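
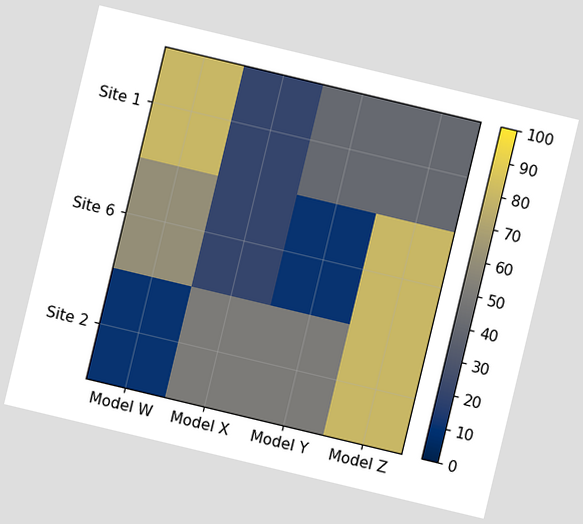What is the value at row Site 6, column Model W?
The chart is tilted about 13° clockwise. Matching cell (Site 6, Model W) against the colorbar gives 60.

60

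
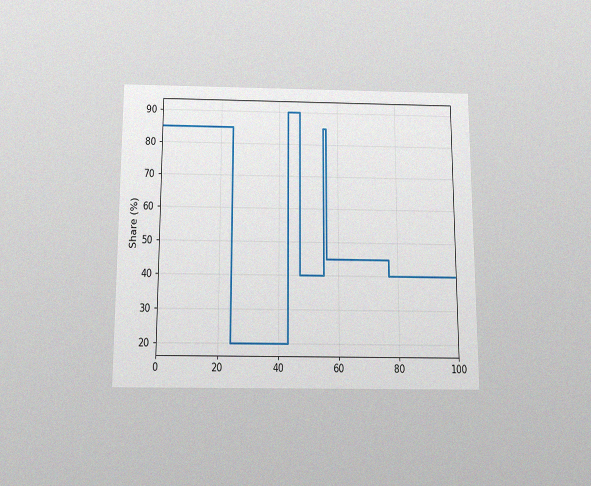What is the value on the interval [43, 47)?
The chart is viewed slightly from below, with some photo noise. On [43, 47) the step sits at 90%.

90%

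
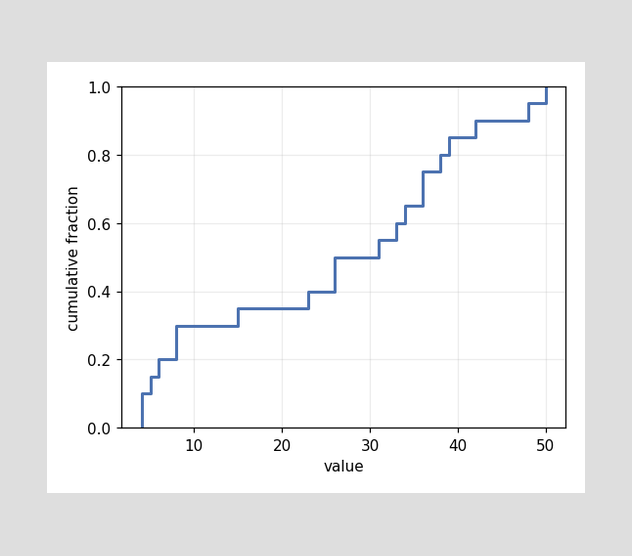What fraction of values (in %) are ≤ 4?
10%

At x=4 the ECDF step is at 10%.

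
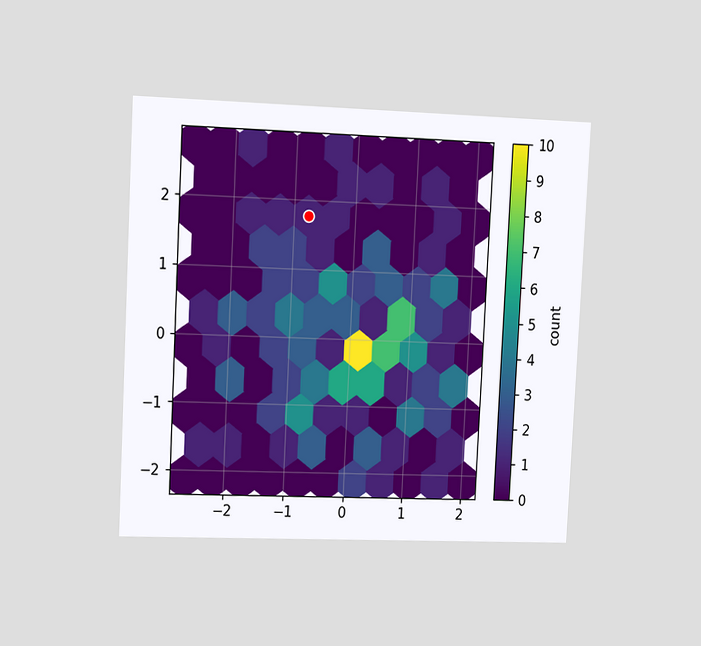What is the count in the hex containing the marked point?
The chart is tilted about 3° clockwise and viewed slightly from the left. The marked hex reads 1 on the colorbar.

1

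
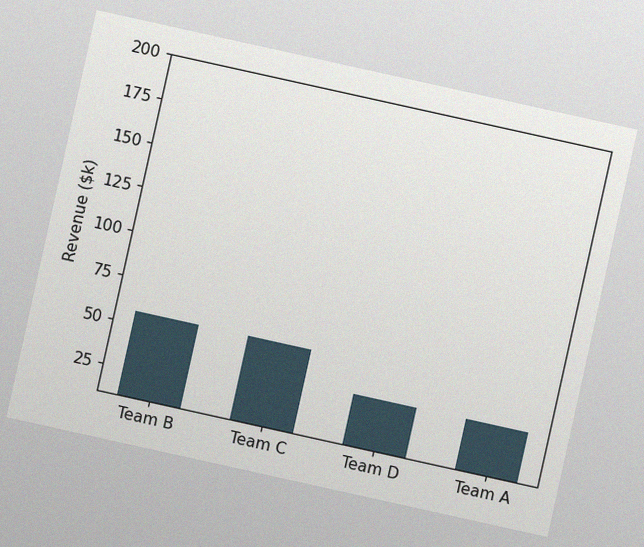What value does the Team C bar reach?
$57k

The chart is tilted about 12° clockwise, with some photo noise. Reading along the chart's y-axis, the Team C bar reaches $57k.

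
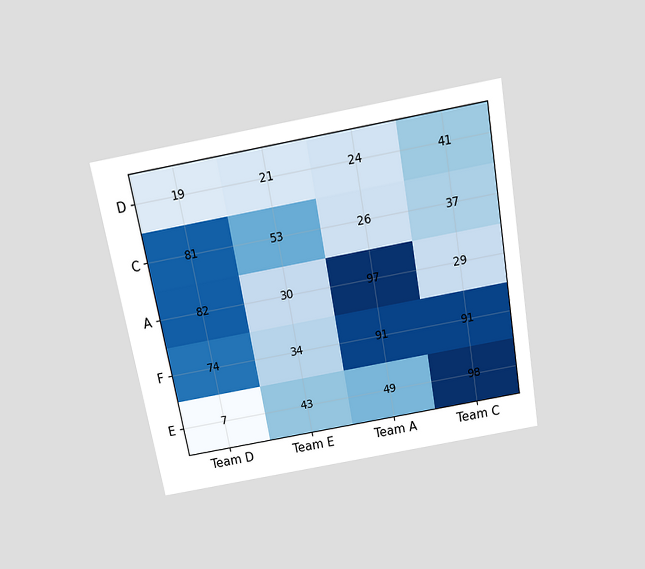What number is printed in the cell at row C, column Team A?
26

The chart is tilted about 10° counter-clockwise and viewed slightly from above. The (C, Team A) cell reads 26.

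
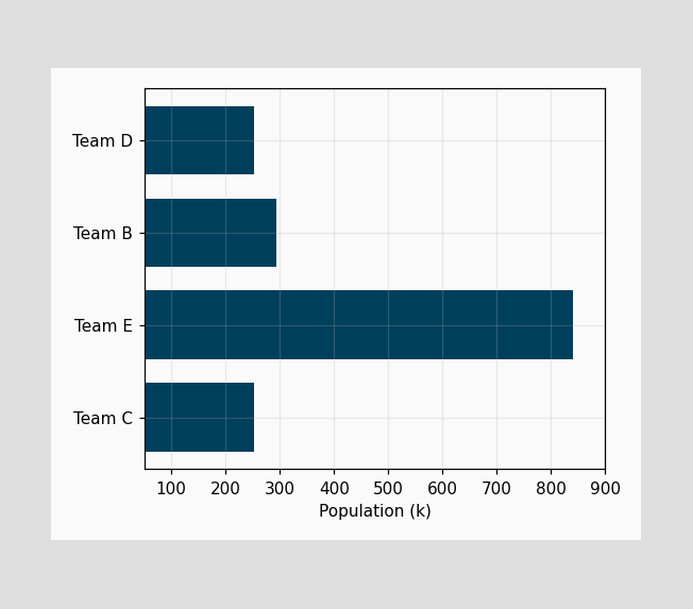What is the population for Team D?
Reading along the chart's x-axis, the Team D bar reaches 252k.

252k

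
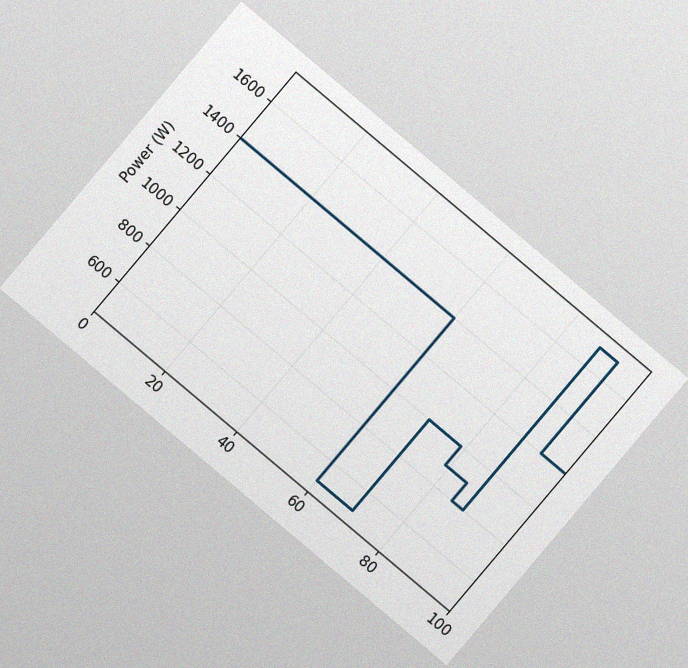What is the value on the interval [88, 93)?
The chart is tilted about 40° clockwise, with some photo noise. On [88, 93) the step sits at 1700W.

1700W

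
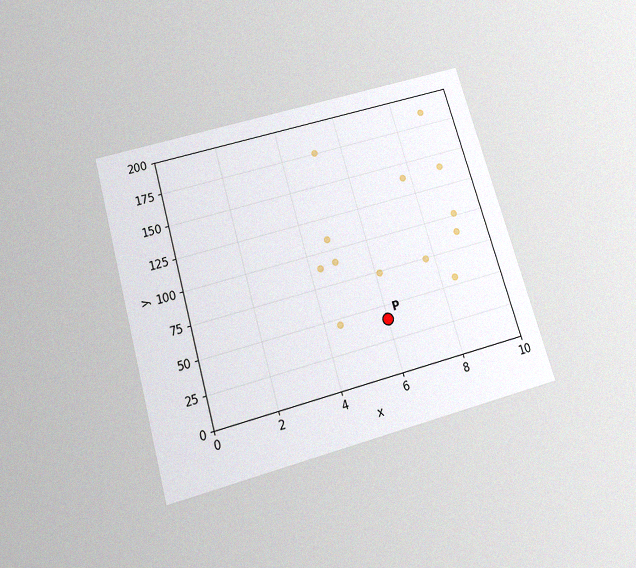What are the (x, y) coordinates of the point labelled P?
The chart is tilted about 16° counter-clockwise and viewed slightly from below, with some photo noise. Following the gridlines from P to each axis, P sits at (6, 40).

(6, 40)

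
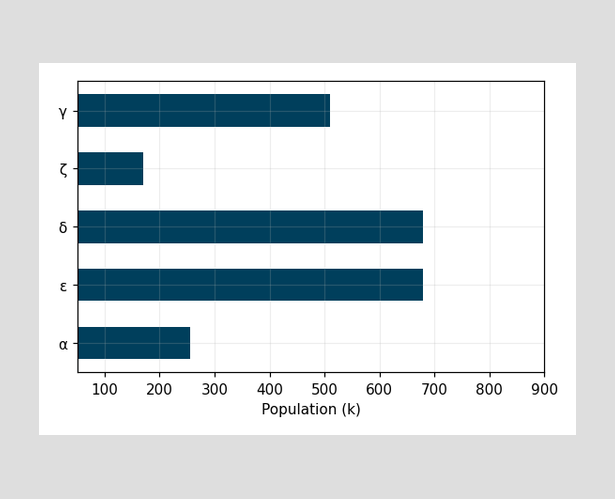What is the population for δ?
680k

Reading along the chart's x-axis, the δ bar reaches 680k.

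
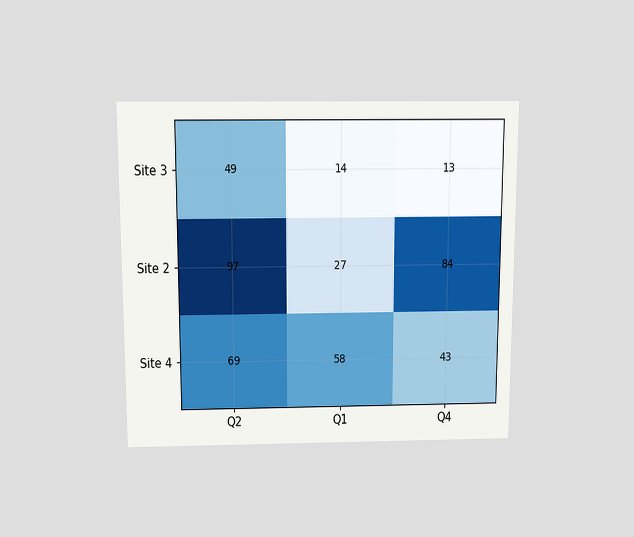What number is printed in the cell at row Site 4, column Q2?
69

The chart is viewed slightly from above. The (Site 4, Q2) cell reads 69.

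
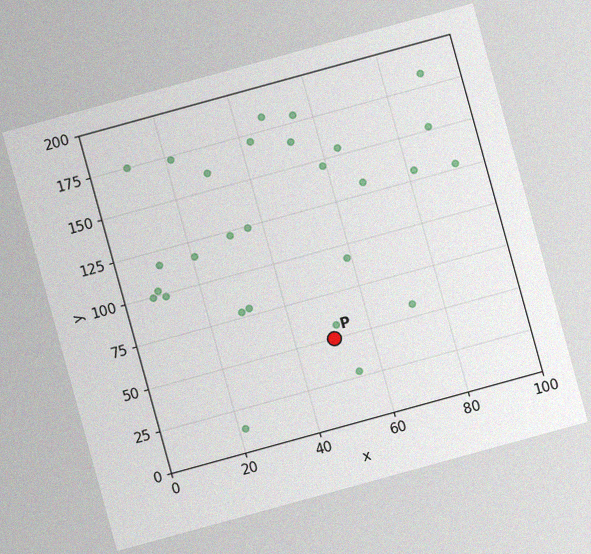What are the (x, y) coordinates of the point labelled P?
The chart is tilted about 15° counter-clockwise, with some photo noise. Following the gridlines from P to each axis, P sits at (50, 50).

(50, 50)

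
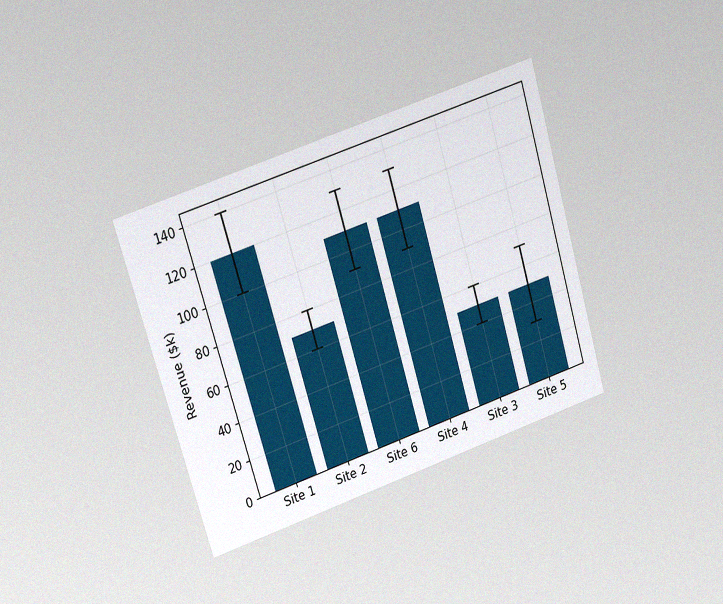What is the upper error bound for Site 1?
The chart is tilted about 17° counter-clockwise and viewed at a slight angle, with some photo noise. The Site 1 bar's upper whisker reaches $140k.

$140k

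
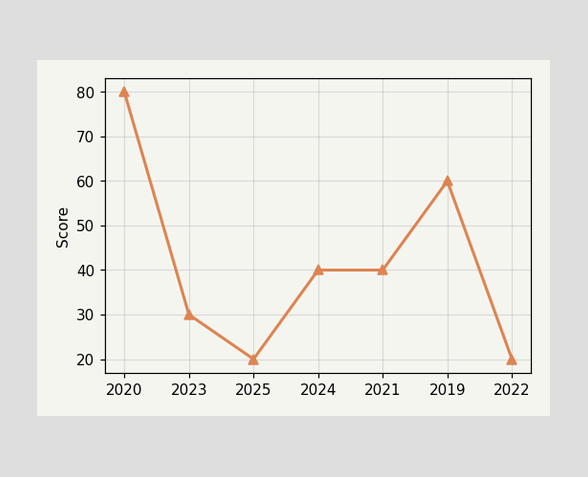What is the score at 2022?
At 2022, the line is at 20.

20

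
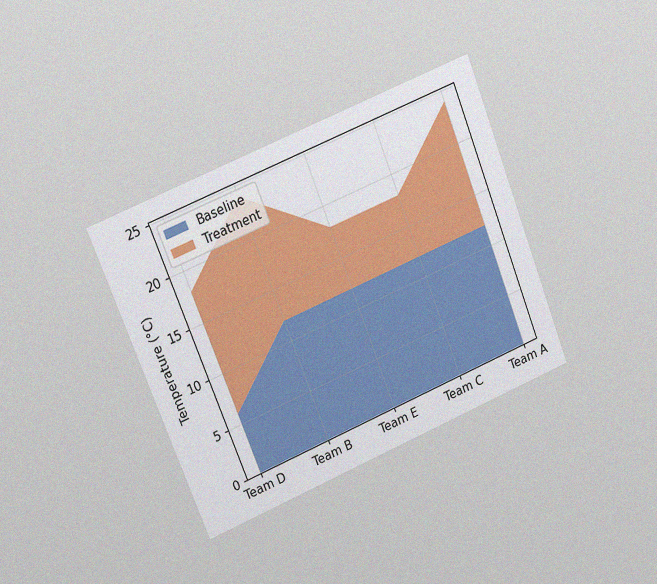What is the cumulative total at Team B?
The chart is tilted about 22° counter-clockwise and viewed at a slight angle, with some photo noise. The stacked total at Team B reaches 24°C.

24°C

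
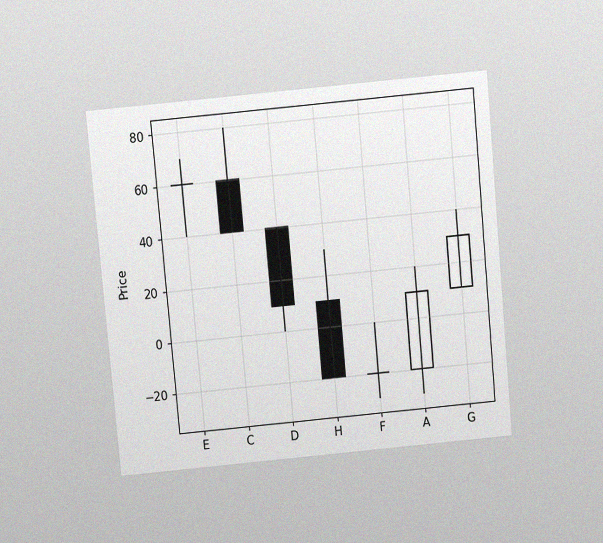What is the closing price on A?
10

The chart is tilted about 5° counter-clockwise and viewed slightly from above, with some photo noise. The A candle closes at 10.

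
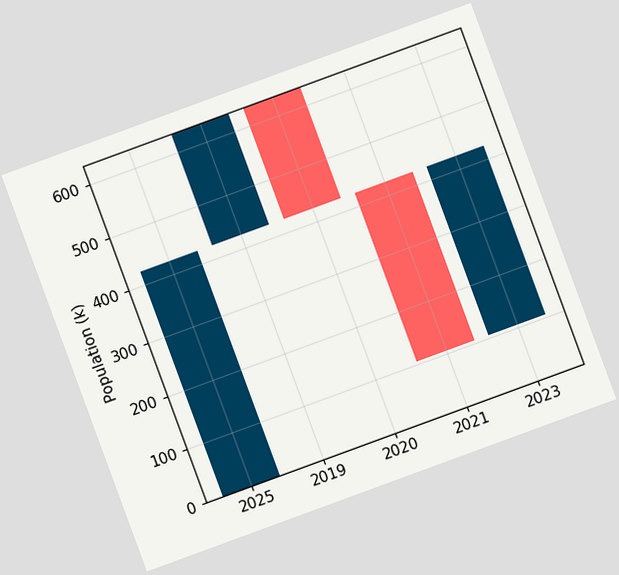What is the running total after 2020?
The chart is tilted about 20° counter-clockwise. After 2020 the running total reaches 424k.

424k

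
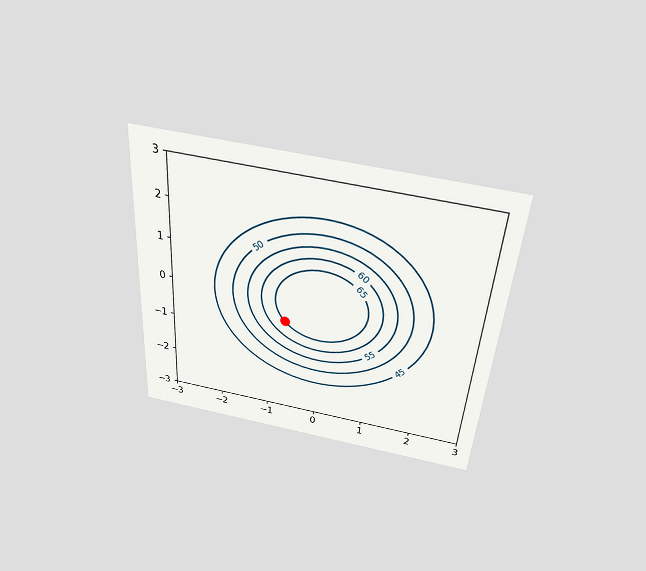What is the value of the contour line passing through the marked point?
65

The chart is tilted about 4° clockwise and viewed slightly from above. The marked point sits on the contour labelled 65.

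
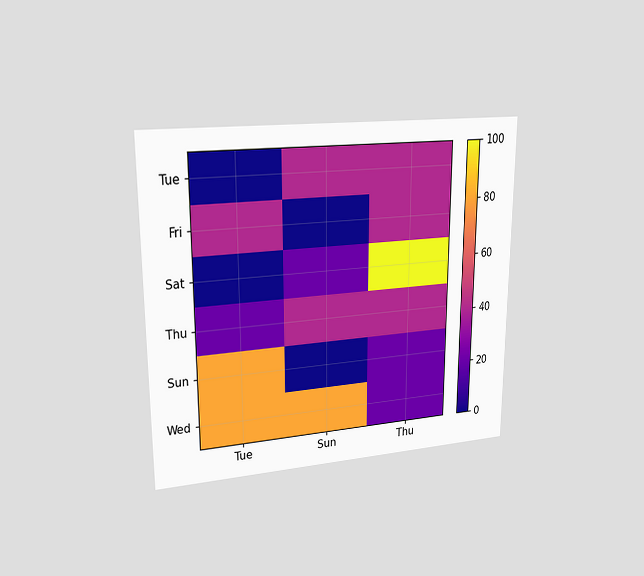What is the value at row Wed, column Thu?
The chart is viewed at a slight angle. Matching cell (Wed, Thu) against the colorbar gives 20.

20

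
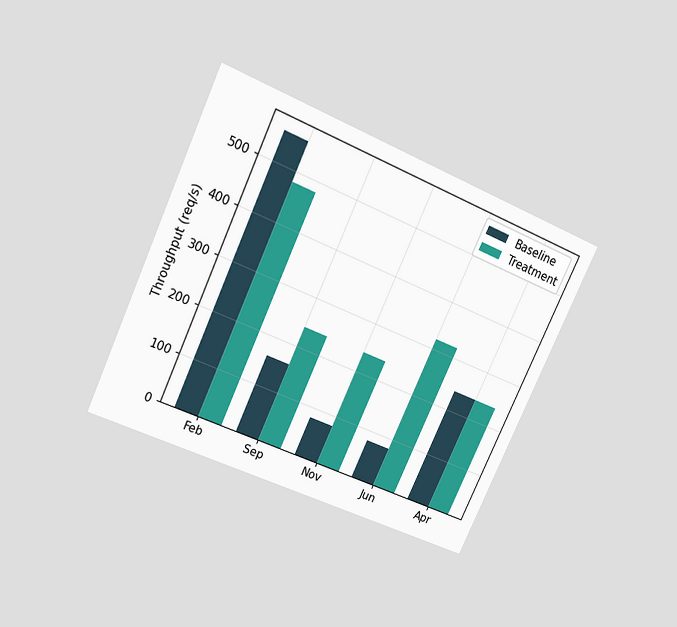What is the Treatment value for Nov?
The chart is tilted about 25° clockwise and viewed slightly from above. The Treatment bar at Nov reaches 240req/s on the y-axis.

240req/s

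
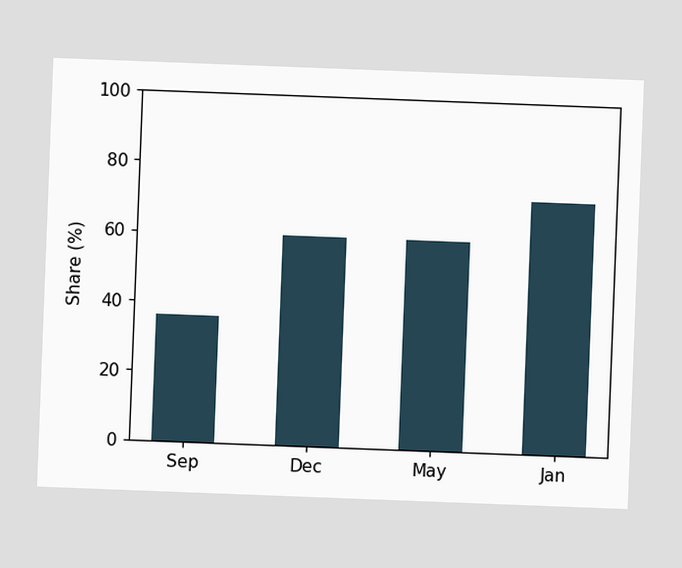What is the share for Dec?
60%

The chart is tilted about 2° clockwise. Reading along the chart's y-axis, the Dec bar reaches 60%.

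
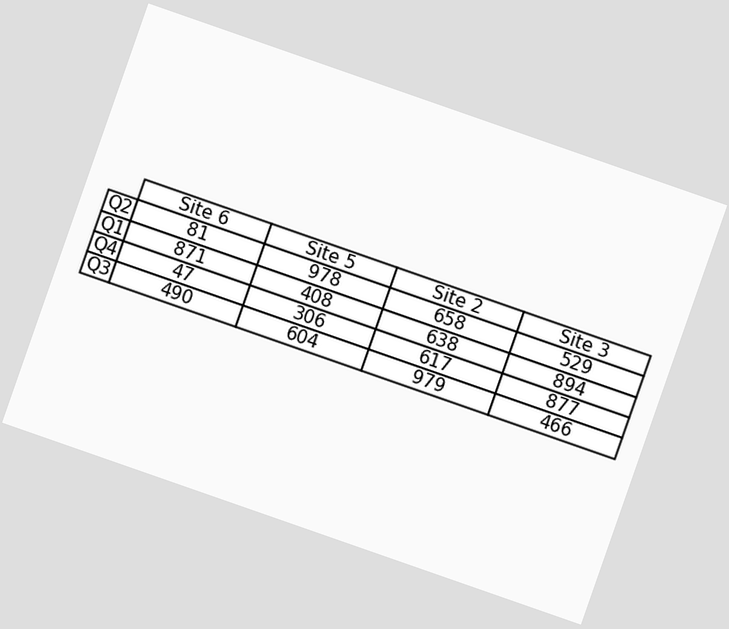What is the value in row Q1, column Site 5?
The chart is tilted about 19° clockwise. The (Q1, Site 5) cell reads 408.

408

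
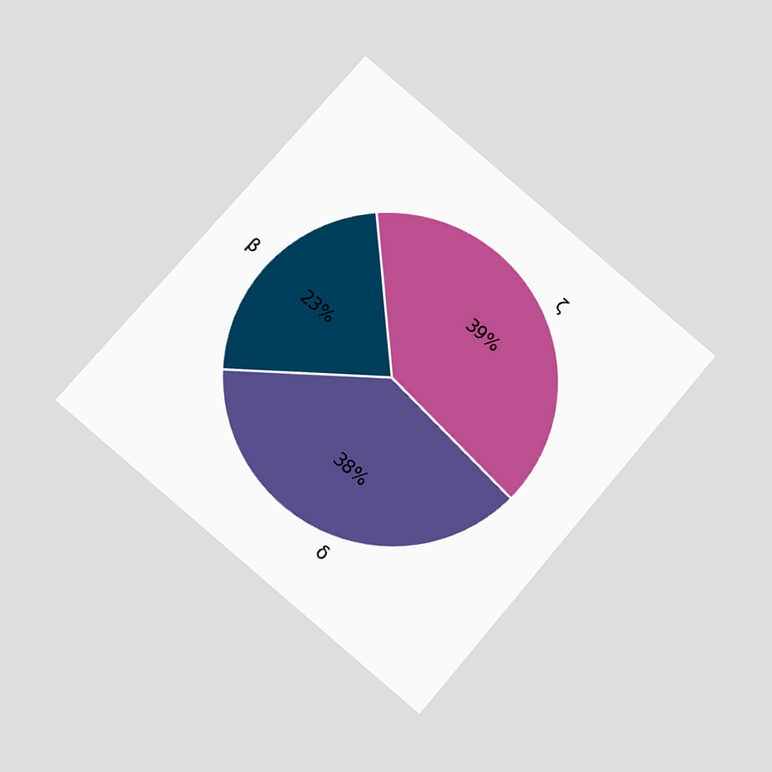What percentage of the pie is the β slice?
23%

The chart is tilted about 40° clockwise and viewed slightly from below. The β slice takes up 23% of the pie.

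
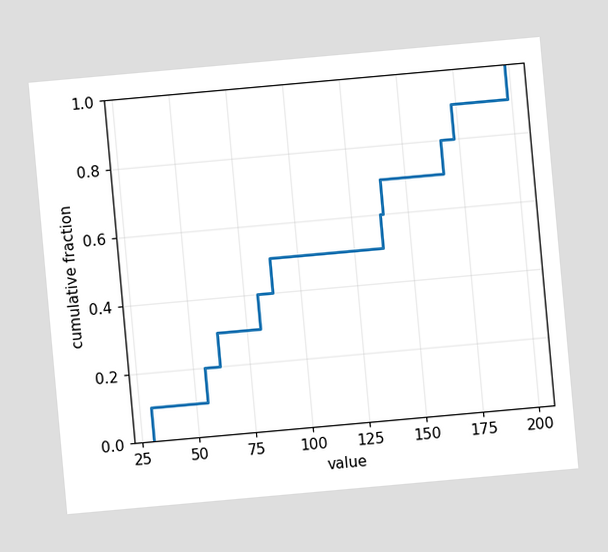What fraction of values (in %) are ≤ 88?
The chart is tilted about 5° counter-clockwise. At x=88 the ECDF step is at 50%.

50%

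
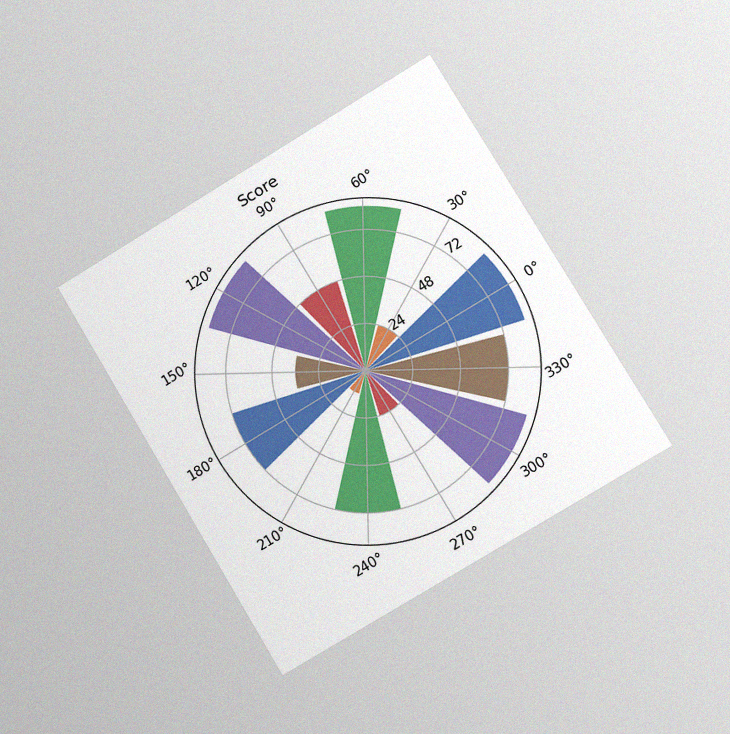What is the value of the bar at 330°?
72

The chart is tilted about 31° counter-clockwise and viewed slightly from the right, with some photo noise. The bar at 330° reaches 72 on the radial axis.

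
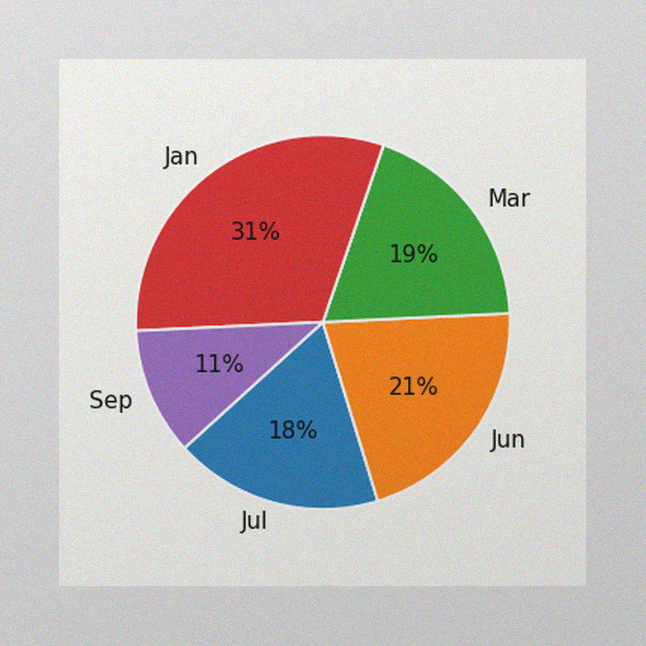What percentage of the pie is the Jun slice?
21%

The image has some photo noise and uneven lighting. The Jun slice takes up 21% of the pie.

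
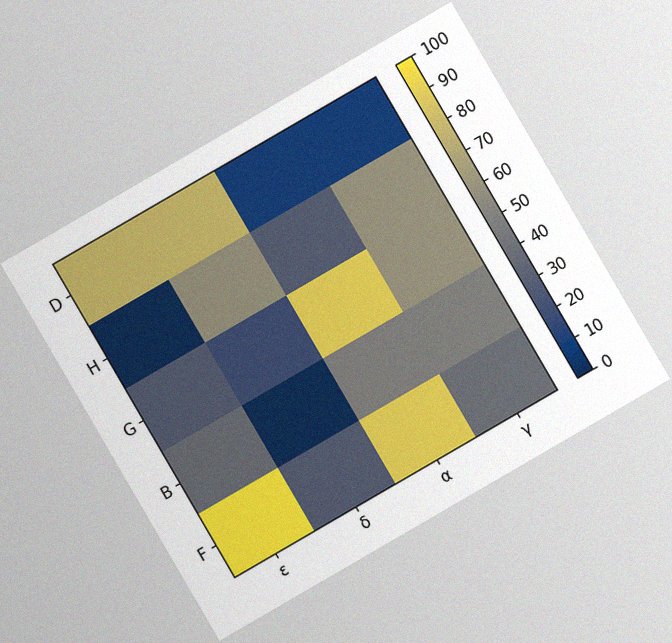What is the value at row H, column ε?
The chart is tilted about 30° counter-clockwise, with some photo noise. Matching cell (H, ε) against the colorbar gives 0.

0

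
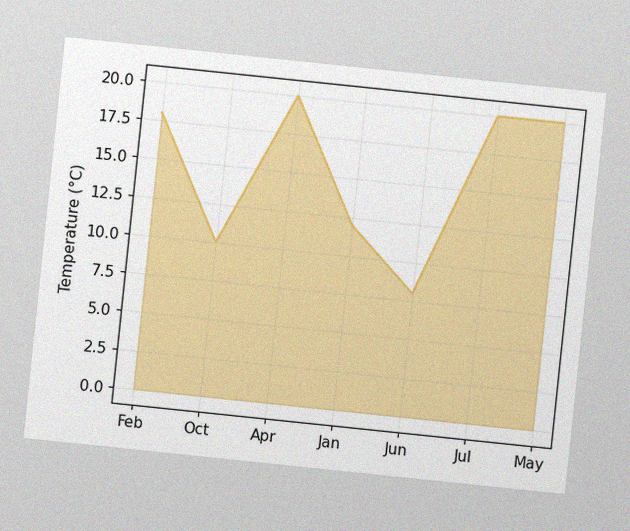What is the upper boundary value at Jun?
The chart is tilted about 6° clockwise, with some photo noise. At Jun the upper boundary is at 8°C.

8°C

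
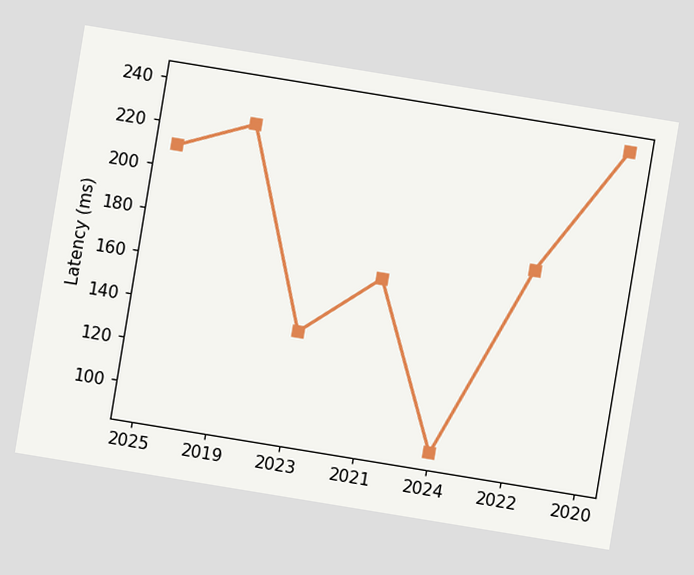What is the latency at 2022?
180ms

The chart is tilted about 9° clockwise. At 2022, the line is at 180ms.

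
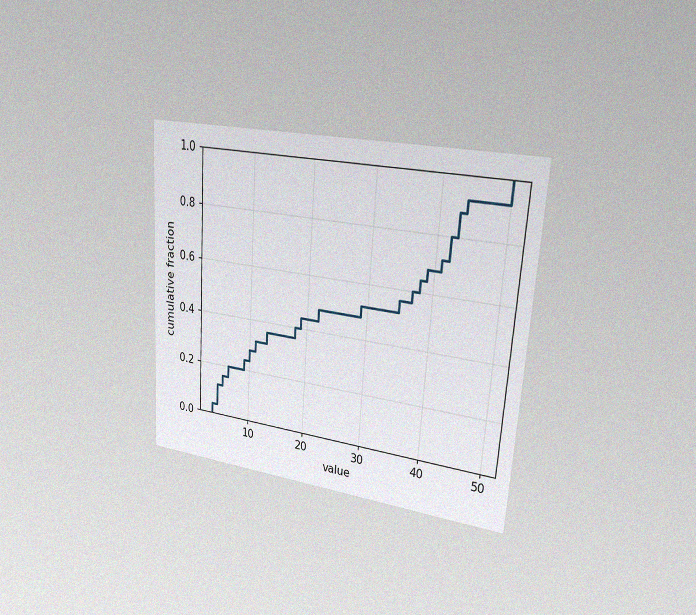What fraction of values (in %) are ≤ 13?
36%

The chart is tilted about 4° clockwise and viewed slightly from the right, with some photo noise. At x=13 the ECDF step is at 36%.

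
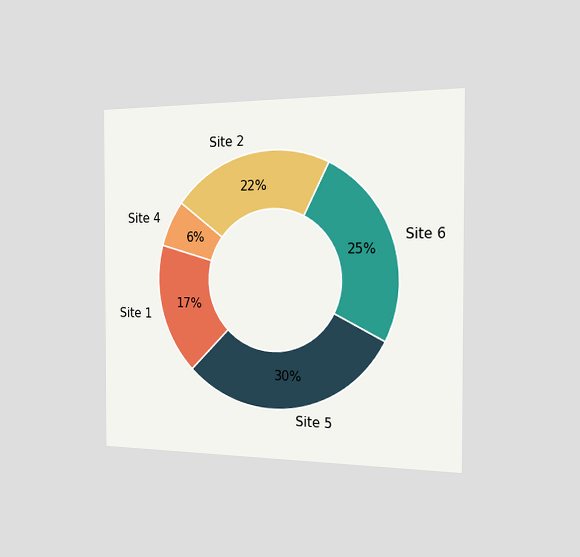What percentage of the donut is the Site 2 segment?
The chart is viewed slightly from the right. The Site 2 segment takes up 22% of the ring.

22%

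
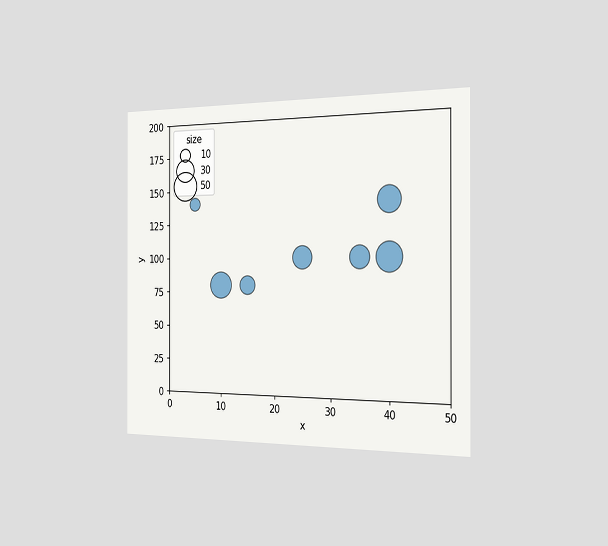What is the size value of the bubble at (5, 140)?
The chart is viewed slightly from the right. Matching the bubble at (5, 140) against the size legend gives 10.

10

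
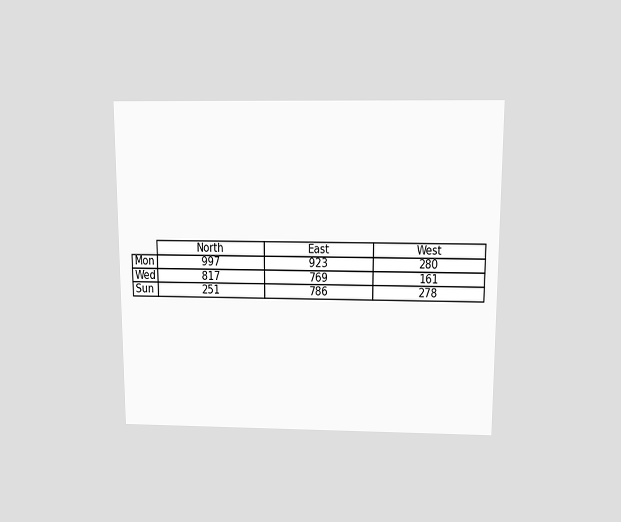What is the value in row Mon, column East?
The chart is viewed slightly from above. The (Mon, East) cell reads 923.

923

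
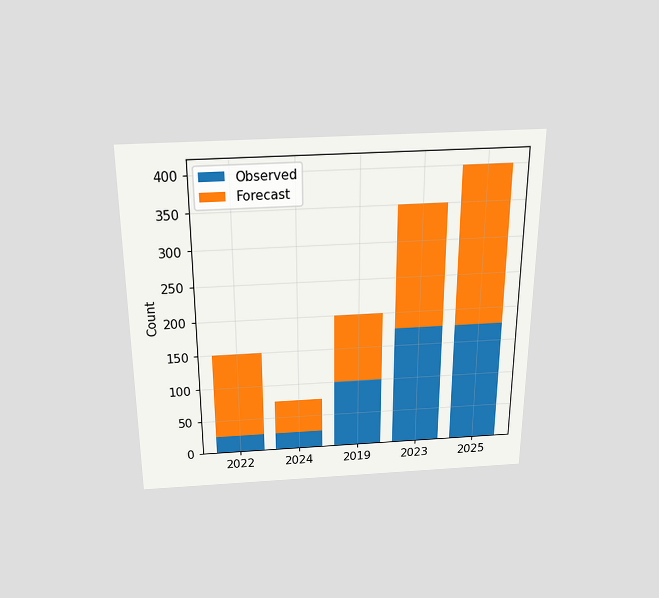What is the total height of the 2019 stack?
200

The chart is viewed slightly from above. The 2019 stack's top reaches 200 on the y-axis.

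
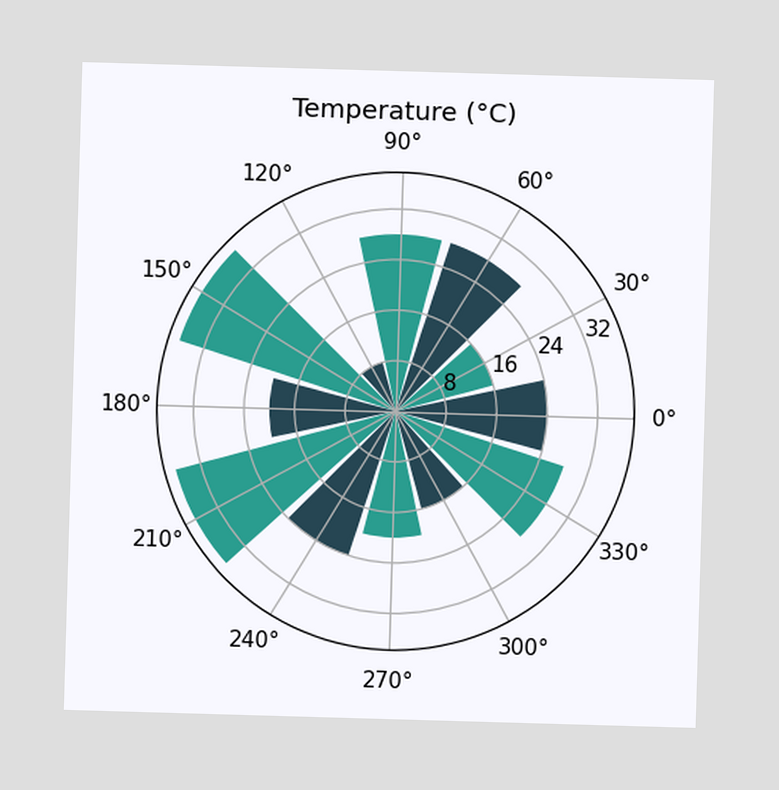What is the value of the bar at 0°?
The bar at 0° reaches 24°C on the radial axis.

24°C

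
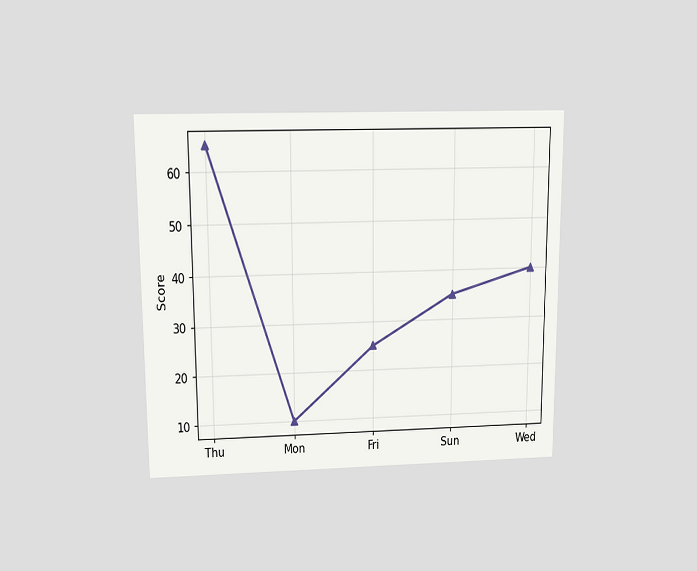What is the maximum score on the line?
65

The chart is viewed slightly from above. The highest point is at Thu, and reading across to the y-axis gives 65.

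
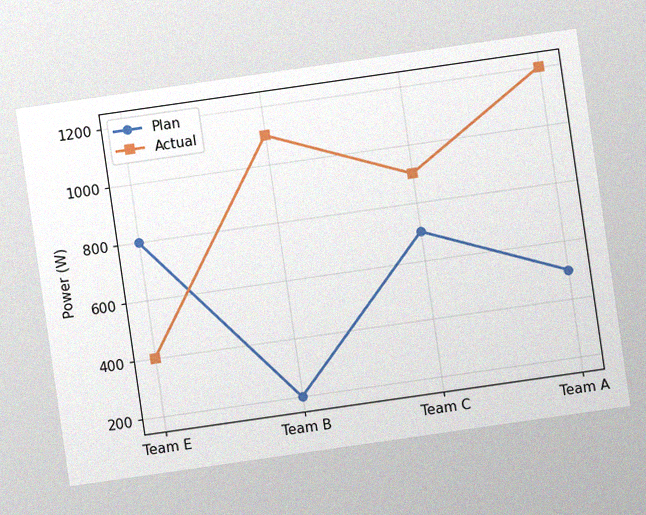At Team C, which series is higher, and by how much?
The chart is tilted about 8° counter-clockwise, with some photo noise. At Team C, Actual sits above the other line by 200W.

Actual, by 200W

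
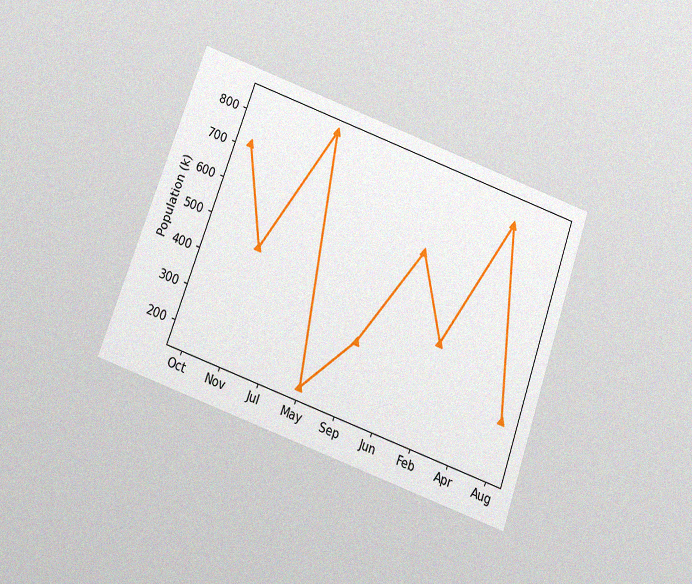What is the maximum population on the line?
840k

The chart is tilted about 20° clockwise and viewed slightly from below, with some photo noise. The highest point is at Jul, and reading across to the y-axis gives 840k.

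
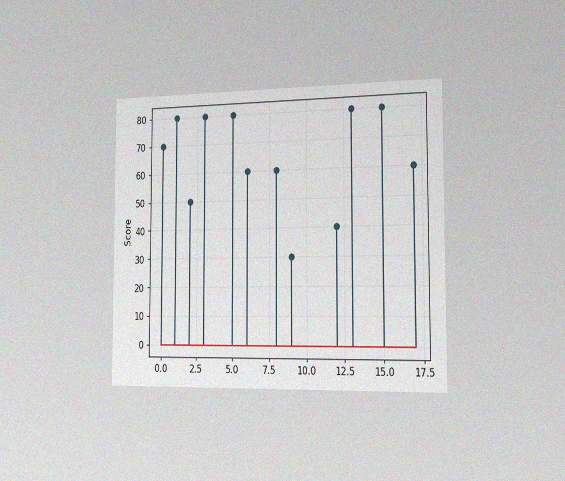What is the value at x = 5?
The chart is viewed slightly from the right, with some photo noise. The stem at x=5 reaches 80.

80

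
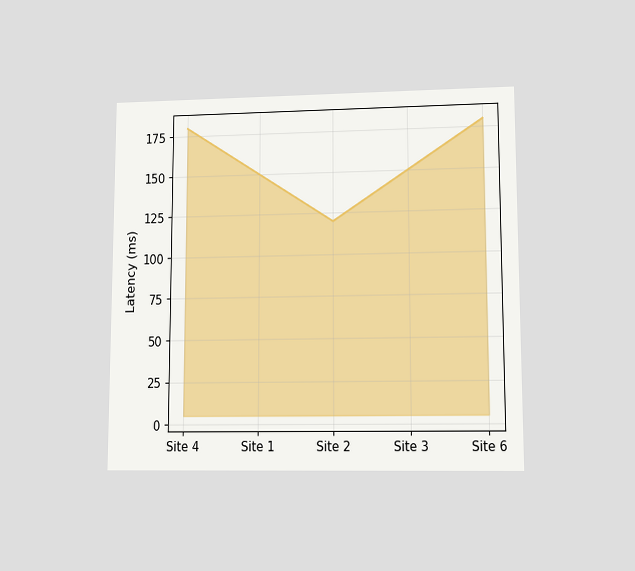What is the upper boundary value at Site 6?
The chart is viewed at a slight angle. At Site 6 the upper boundary is at 180ms.

180ms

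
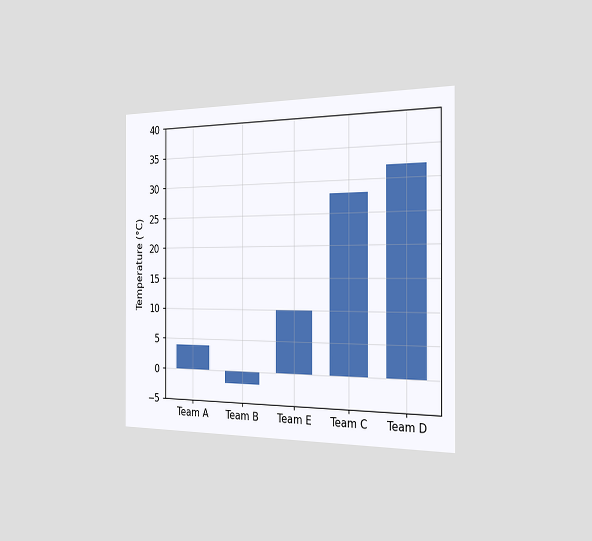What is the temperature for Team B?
-2°C

The chart is viewed slightly from the right. Reading along the chart's y-axis, the Team B bar reaches -2°C.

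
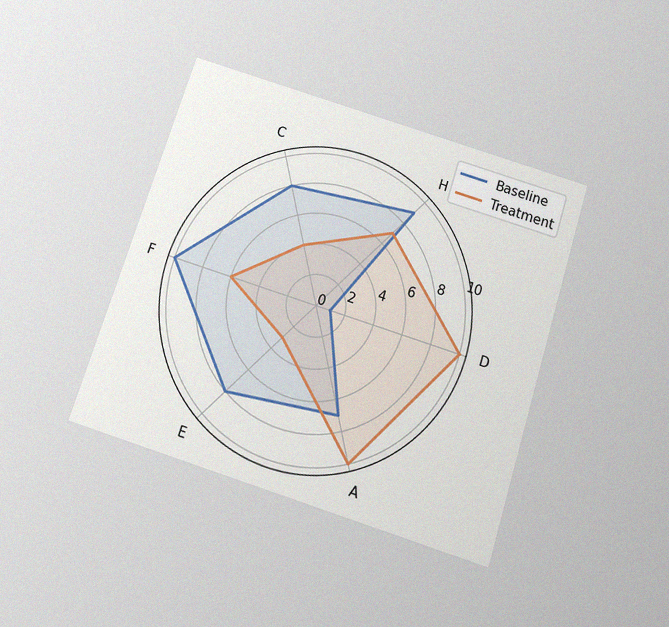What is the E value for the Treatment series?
The chart is tilted about 18° clockwise and viewed slightly from below, with some photo noise. On the E axis, Treatment reaches 3.

3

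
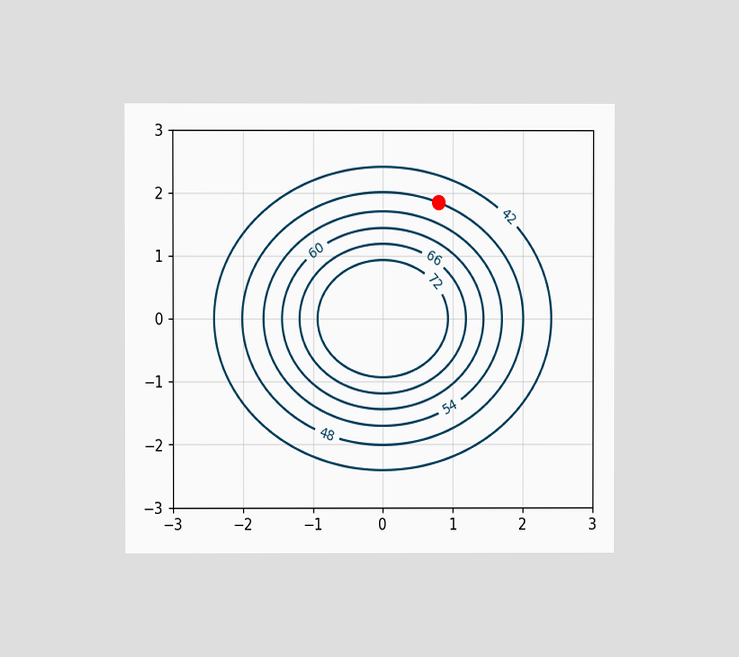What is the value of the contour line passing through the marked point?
The chart is viewed at a slight angle. The marked point sits on the contour labelled 48.

48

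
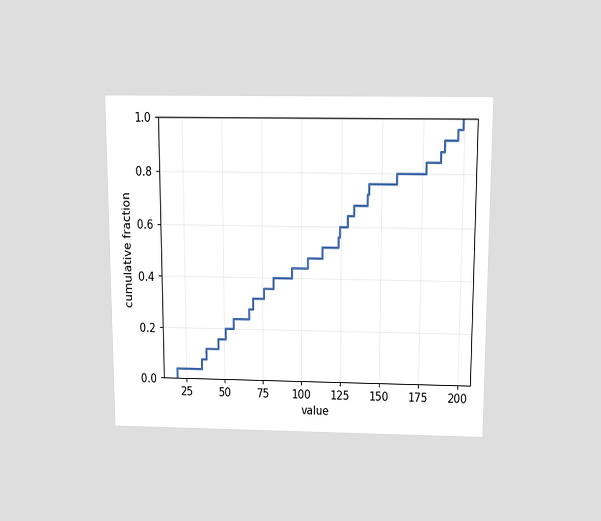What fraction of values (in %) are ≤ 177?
The chart is viewed slightly from above. At x=177 the ECDF step is at 84%.

84%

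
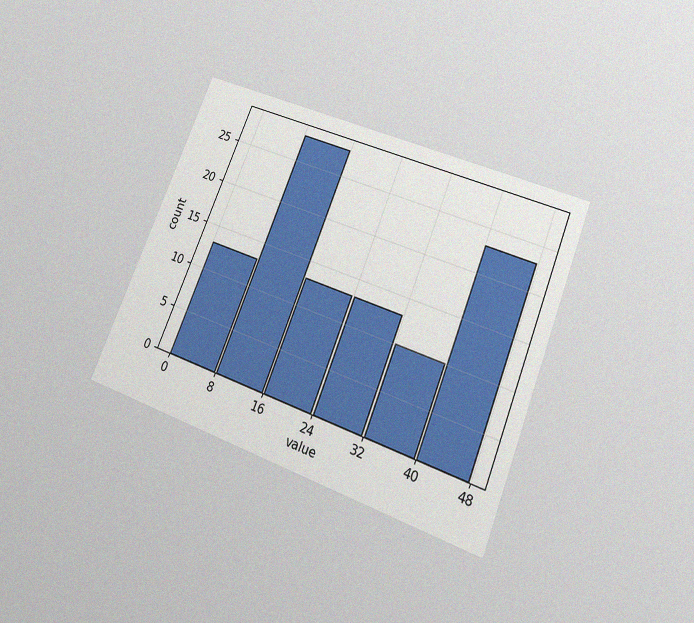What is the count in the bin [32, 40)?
The chart is tilted about 22° clockwise and viewed slightly from below, with some photo noise. The [32, 40) bin has height 10.

10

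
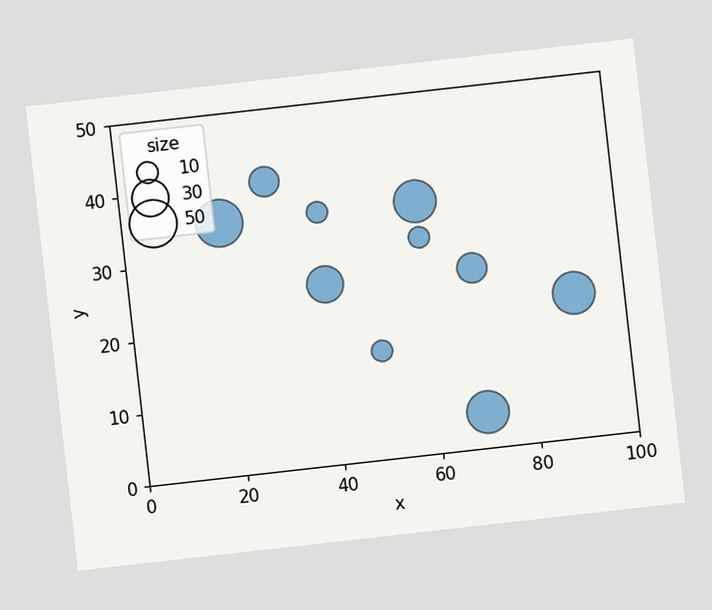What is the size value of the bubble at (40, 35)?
10

The chart is tilted about 6° counter-clockwise. Matching the bubble at (40, 35) against the size legend gives 10.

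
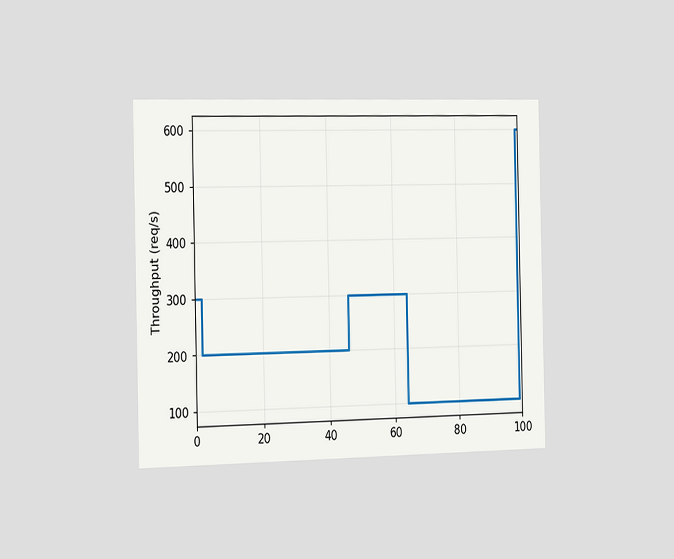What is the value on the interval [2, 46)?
The chart is viewed slightly from the left. On [2, 46) the step sits at 200req/s.

200req/s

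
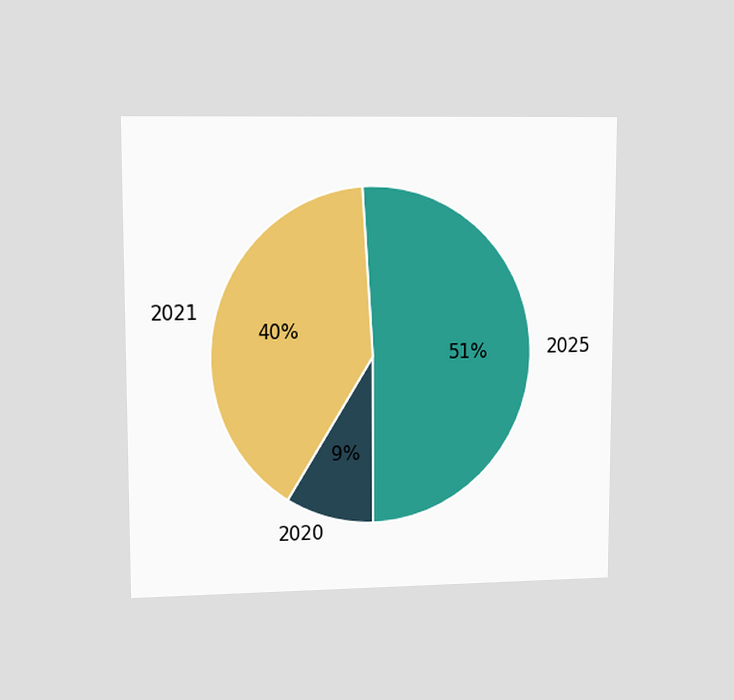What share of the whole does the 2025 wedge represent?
51%

The chart is viewed at a slight angle. The 2025 slice takes up 51% of the pie.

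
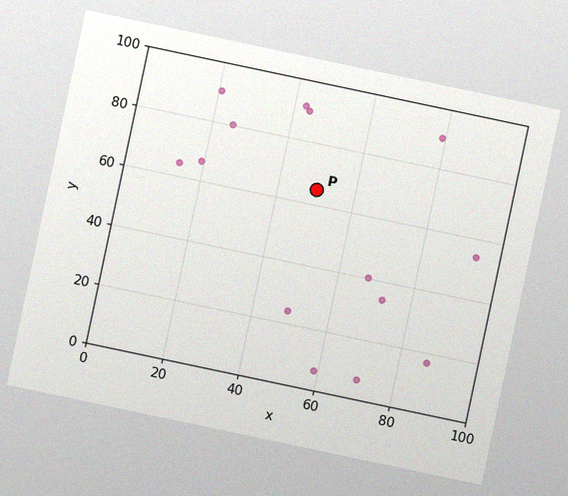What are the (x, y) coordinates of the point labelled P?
The chart is tilted about 12° clockwise, with some photo noise. Following the gridlines from P to each axis, P sits at (50, 65).

(50, 65)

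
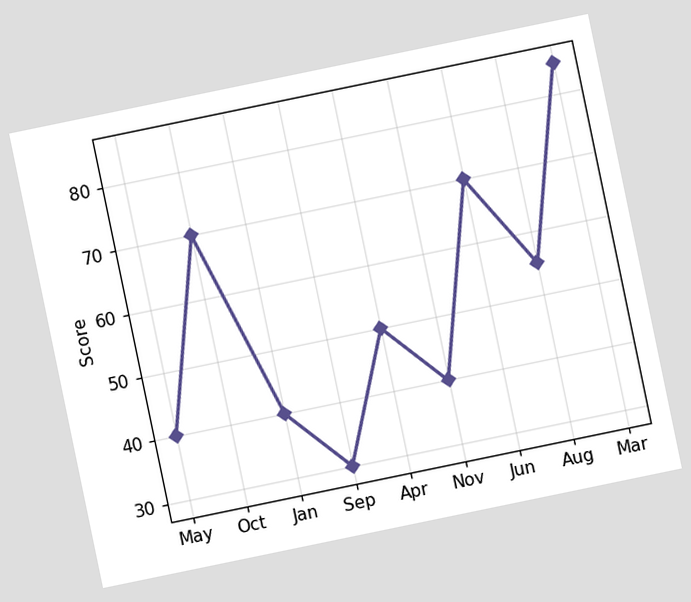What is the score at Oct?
70

The chart is tilted about 12° counter-clockwise. At Oct, the line is at 70.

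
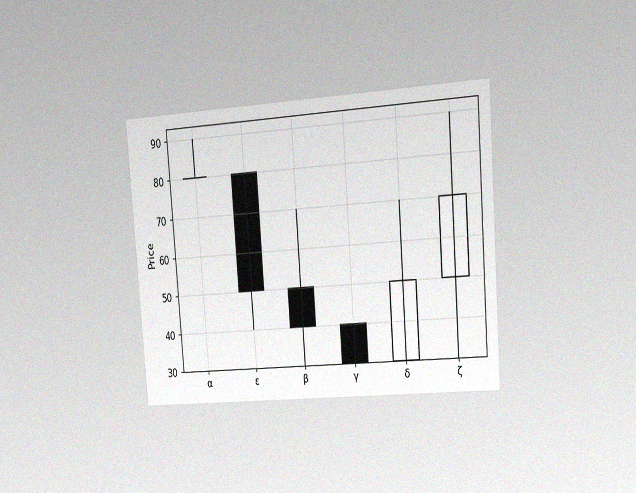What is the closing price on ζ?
The chart is tilted about 4° counter-clockwise and viewed slightly from the right, with some photo noise. The ζ candle closes at 70.

70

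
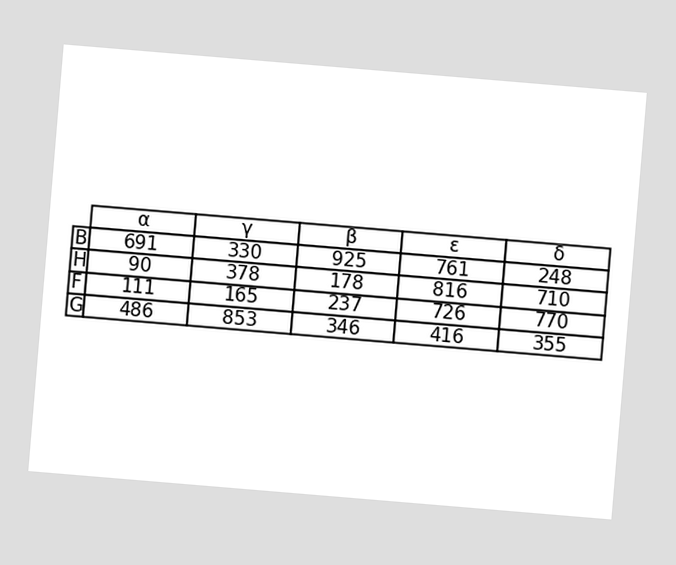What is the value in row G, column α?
486

The chart is tilted about 5° clockwise. The (G, α) cell reads 486.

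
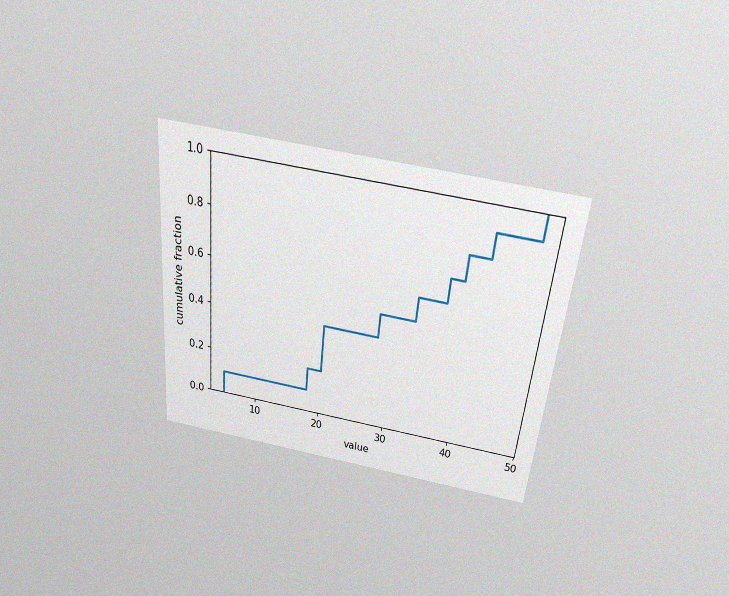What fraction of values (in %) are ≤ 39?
The chart is tilted about 6° clockwise and viewed slightly from above, with some photo noise. At x=39 the ECDF step is at 80%.

80%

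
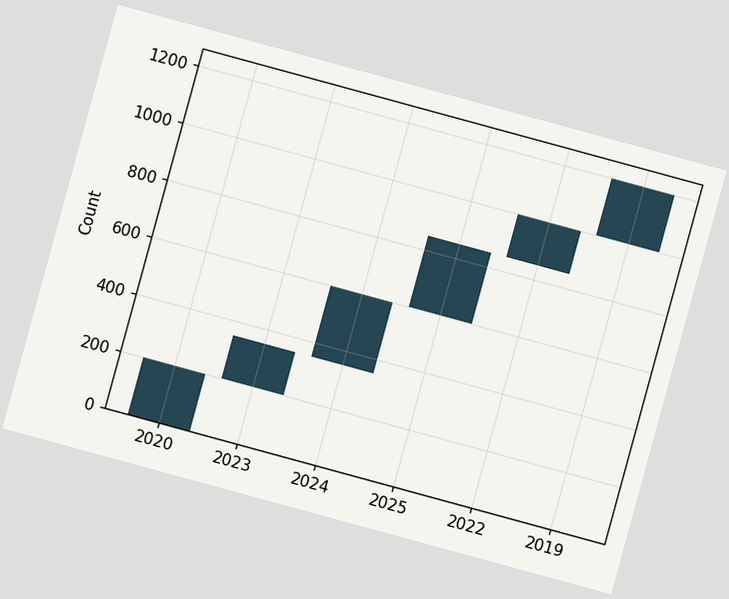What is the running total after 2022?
1000

The chart is tilted about 15° clockwise. After 2022 the running total reaches 1000.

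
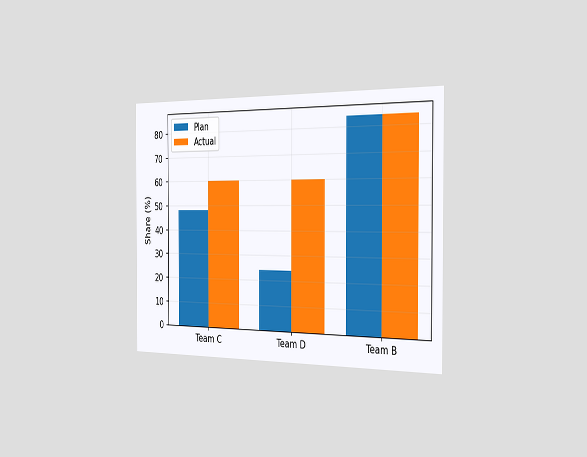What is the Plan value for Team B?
The chart is viewed slightly from the right. The Plan bar at Team B reaches 84% on the y-axis.

84%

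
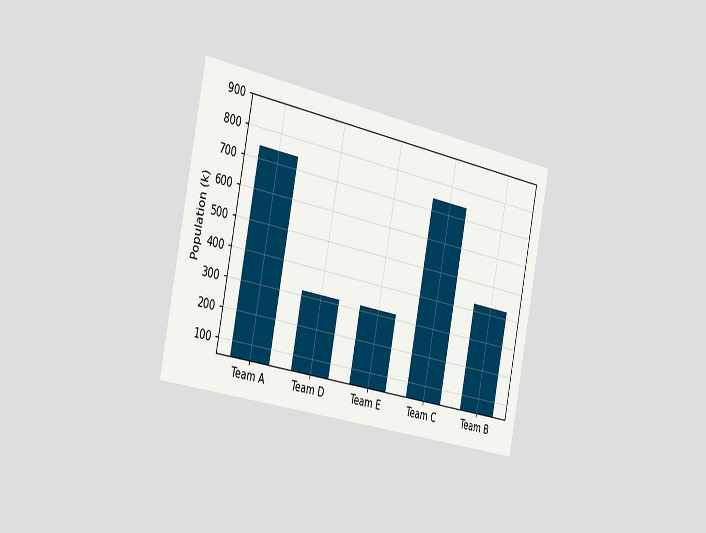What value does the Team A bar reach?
The chart is tilted about 11° clockwise and viewed slightly from the left. Reading along the chart's y-axis, the Team A bar reaches 742k.

742k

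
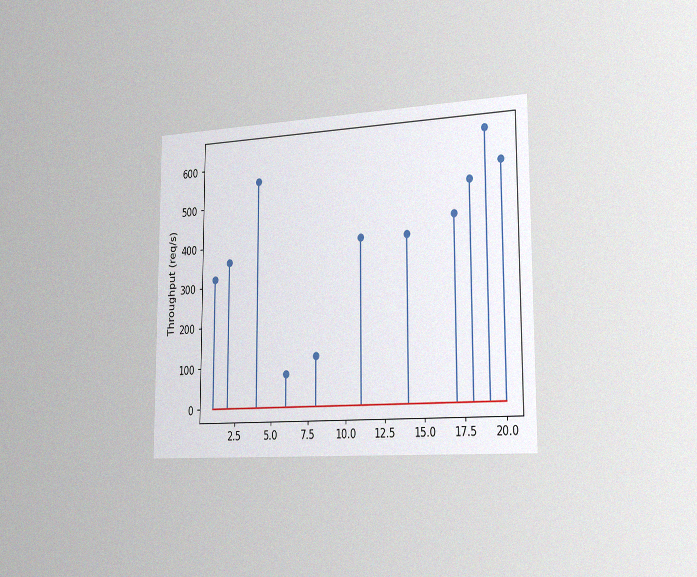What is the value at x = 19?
640req/s

The chart is viewed slightly from the right, with some photo noise. The stem at x=19 reaches 640req/s.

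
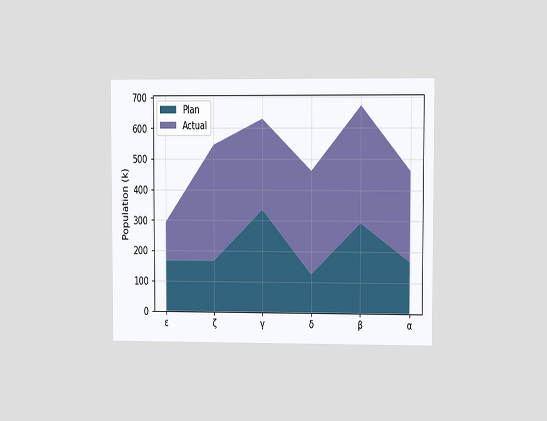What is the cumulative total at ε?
294k

The chart is viewed at a slight angle. The stacked total at ε reaches 294k.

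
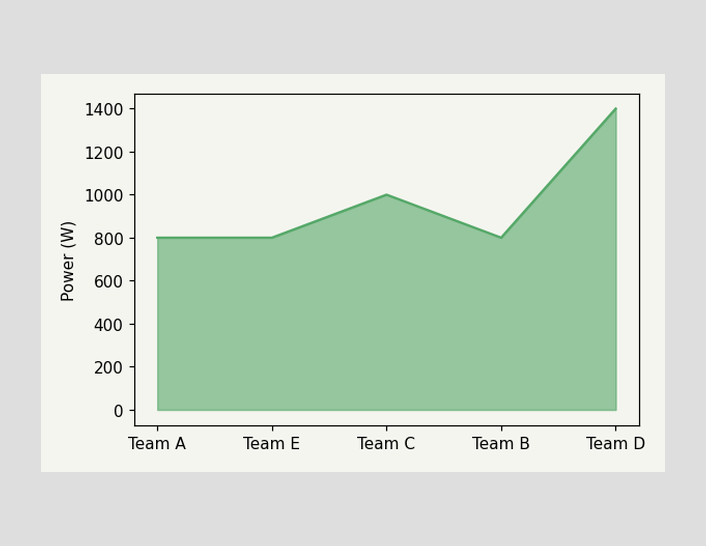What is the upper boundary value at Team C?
1000W

At Team C the upper boundary is at 1000W.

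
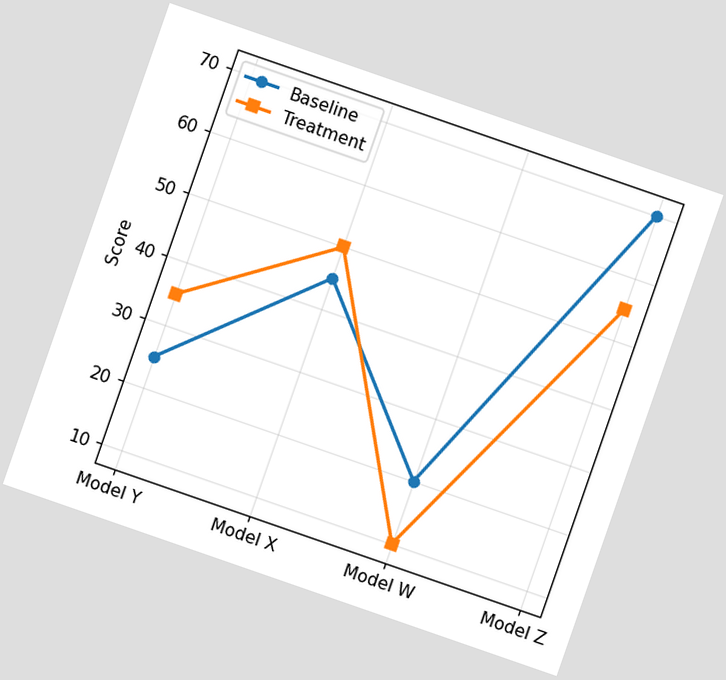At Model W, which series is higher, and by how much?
Baseline, by 10

The chart is tilted about 19° clockwise. At Model W, Baseline sits above the other line by 10.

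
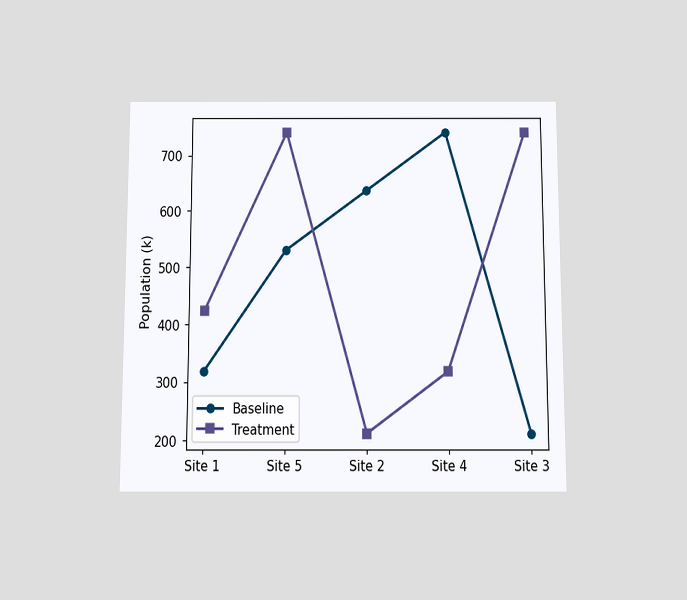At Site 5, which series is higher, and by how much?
The chart is viewed slightly from below. At Site 5, Treatment sits above the other line by 212k.

Treatment, by 212k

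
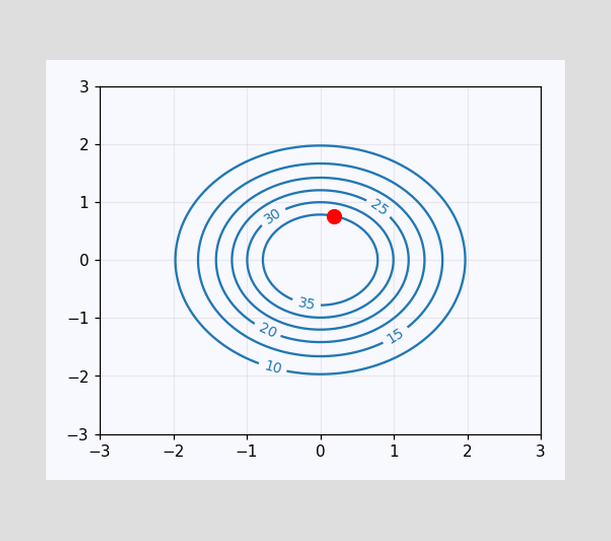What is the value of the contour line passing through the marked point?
The marked point sits on the contour labelled 35.

35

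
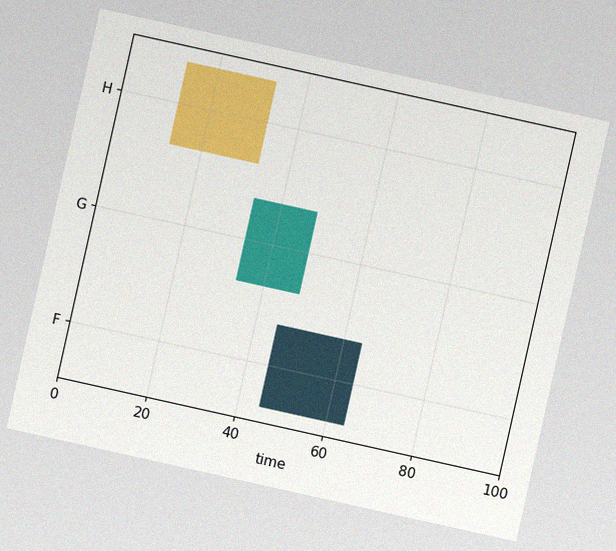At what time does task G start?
34

The chart is tilted about 13° clockwise, with some photo noise. The G bar begins at t=34.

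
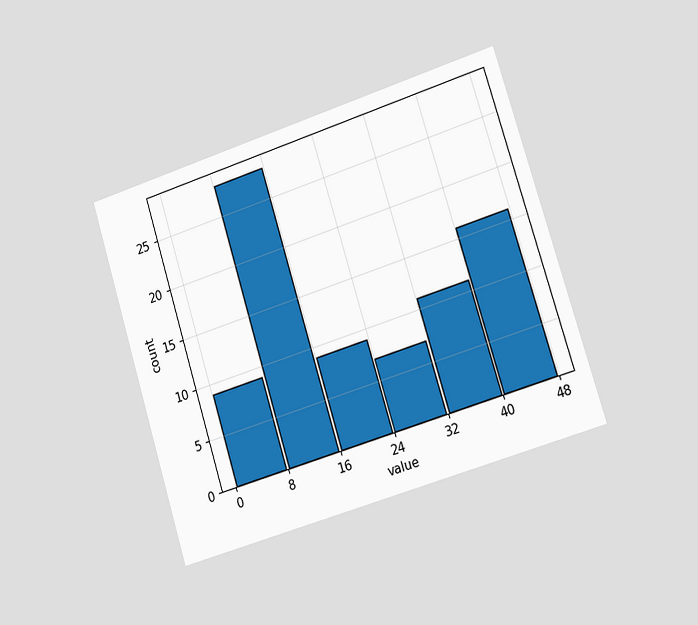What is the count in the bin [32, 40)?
The chart is tilted about 17° counter-clockwise and viewed slightly from the right. The [32, 40) bin has height 11.

11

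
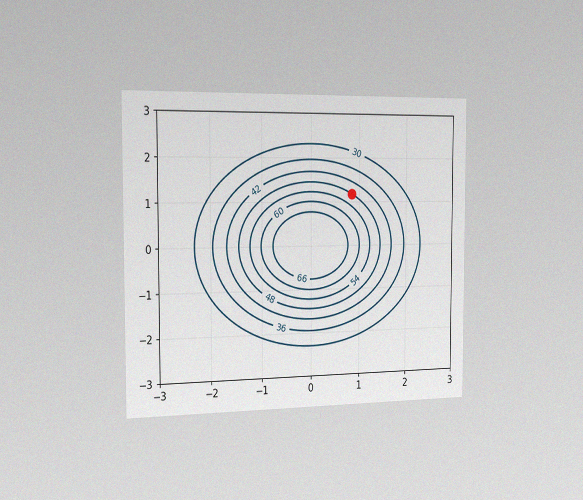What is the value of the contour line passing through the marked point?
48

The chart is viewed slightly from the left, with some photo noise. The marked point sits on the contour labelled 48.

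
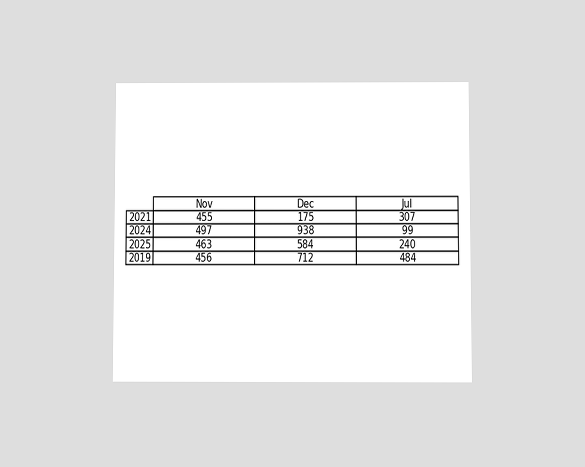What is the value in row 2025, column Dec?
The chart is viewed at a slight angle. The (2025, Dec) cell reads 584.

584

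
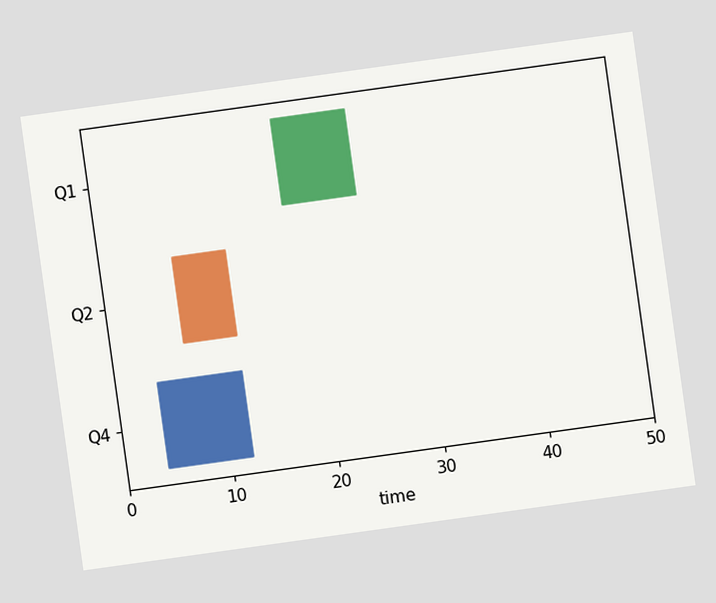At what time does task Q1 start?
The chart is tilted about 8° counter-clockwise. The Q1 bar begins at t=18.

18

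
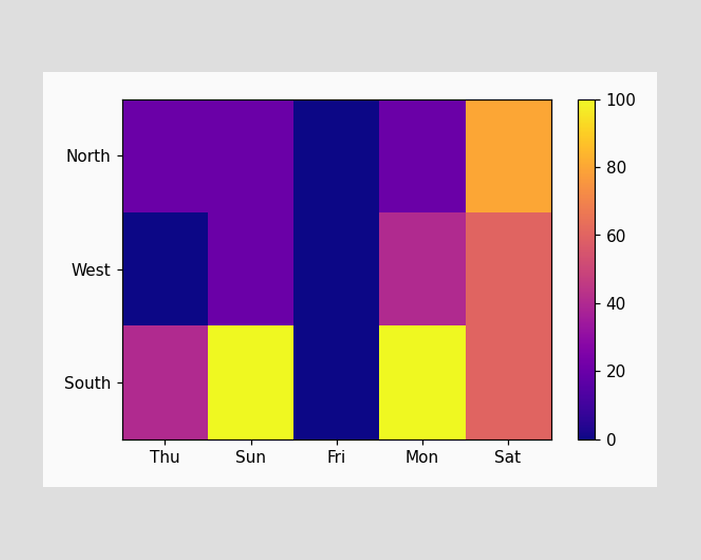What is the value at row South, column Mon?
100

Matching cell (South, Mon) against the colorbar gives 100.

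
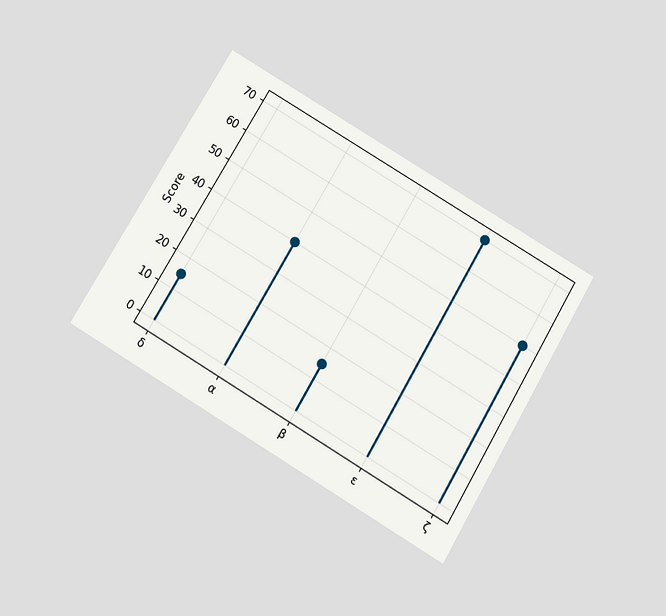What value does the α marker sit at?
The chart is tilted about 31° clockwise and viewed slightly from below. The α marker sits at 40.

40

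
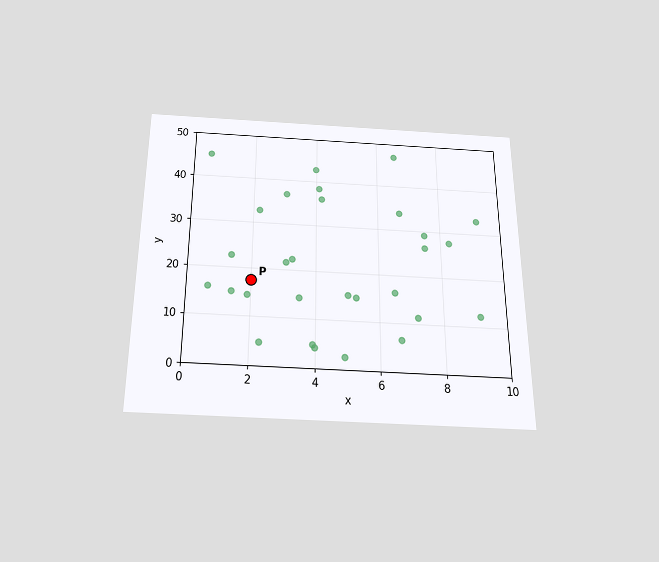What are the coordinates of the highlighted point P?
(2, 17.5)

The chart is viewed slightly from below. Following the gridlines from P to each axis, P sits at (2, 17.5).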